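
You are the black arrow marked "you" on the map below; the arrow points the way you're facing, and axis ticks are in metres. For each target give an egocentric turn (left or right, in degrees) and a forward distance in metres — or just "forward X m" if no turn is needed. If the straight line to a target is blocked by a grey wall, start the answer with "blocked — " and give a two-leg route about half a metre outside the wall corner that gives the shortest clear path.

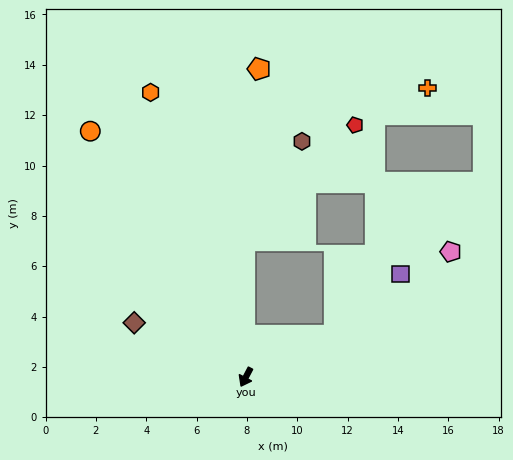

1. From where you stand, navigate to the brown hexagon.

blocked — turn right 152°, forward 5.4 m, then turn right 30°, forward 4.5 m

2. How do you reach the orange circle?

turn right 120°, forward 11.6 m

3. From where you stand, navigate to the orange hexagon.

turn right 134°, forward 11.9 m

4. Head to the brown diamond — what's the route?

turn right 88°, forward 4.9 m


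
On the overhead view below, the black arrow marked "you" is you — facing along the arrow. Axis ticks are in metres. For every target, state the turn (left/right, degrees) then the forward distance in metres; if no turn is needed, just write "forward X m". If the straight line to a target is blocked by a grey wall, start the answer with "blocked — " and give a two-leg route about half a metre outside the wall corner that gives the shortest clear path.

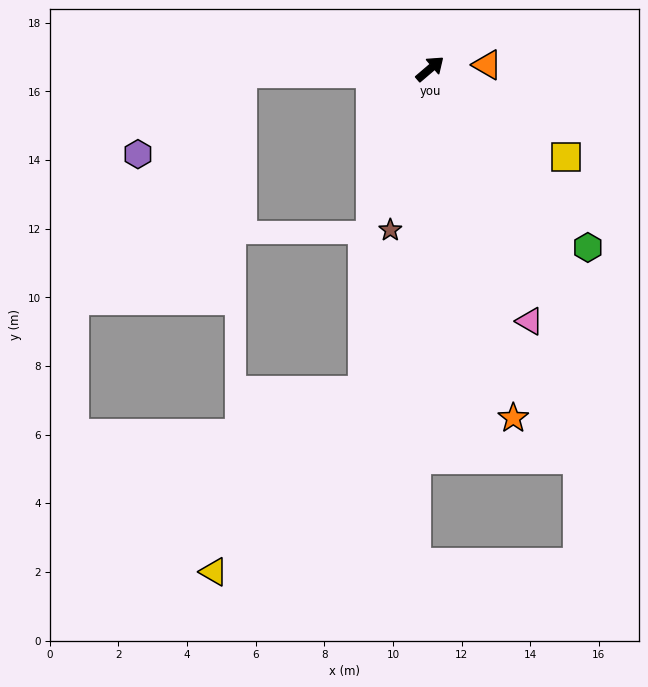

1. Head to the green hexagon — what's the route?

turn right 89°, forward 6.9 m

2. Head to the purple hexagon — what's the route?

blocked — turn left 141°, forward 5.5 m, then turn left 36°, forward 3.9 m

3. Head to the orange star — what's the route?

turn right 117°, forward 10.5 m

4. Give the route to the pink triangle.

turn right 109°, forward 7.9 m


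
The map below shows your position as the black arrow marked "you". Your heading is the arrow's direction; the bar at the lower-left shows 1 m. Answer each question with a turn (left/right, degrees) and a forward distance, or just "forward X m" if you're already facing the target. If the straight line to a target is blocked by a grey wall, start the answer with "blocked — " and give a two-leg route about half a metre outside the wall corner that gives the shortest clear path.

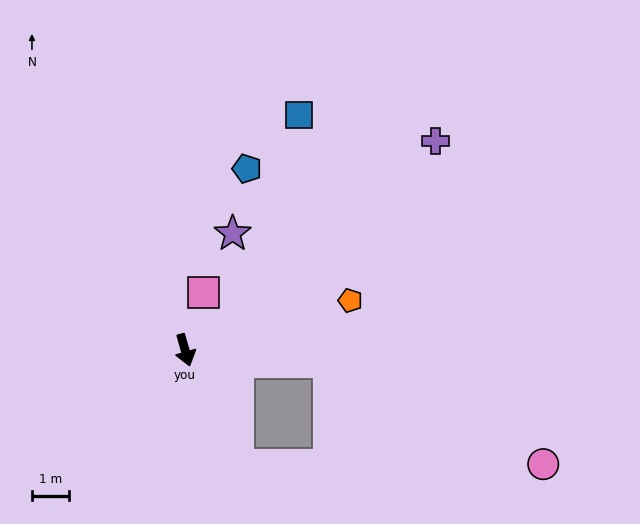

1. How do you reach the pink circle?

blocked — turn left 69°, forward 3.9 m, then turn right 20°, forward 6.4 m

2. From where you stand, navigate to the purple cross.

turn left 114°, forward 8.7 m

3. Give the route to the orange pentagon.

turn left 91°, forward 4.6 m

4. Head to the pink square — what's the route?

turn left 146°, forward 1.6 m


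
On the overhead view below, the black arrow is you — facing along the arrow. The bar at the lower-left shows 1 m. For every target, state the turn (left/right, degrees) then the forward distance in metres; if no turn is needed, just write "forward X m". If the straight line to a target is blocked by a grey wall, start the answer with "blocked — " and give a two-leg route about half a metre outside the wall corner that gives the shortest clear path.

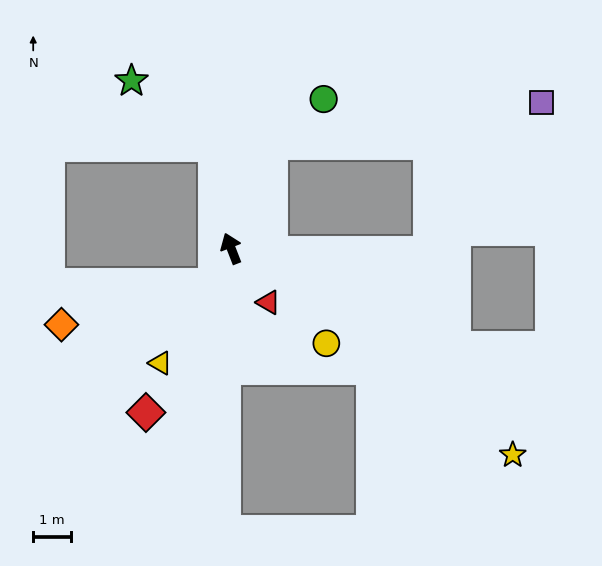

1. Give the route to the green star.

blocked — turn right 11°, forward 2.8 m, then turn left 41°, forward 2.8 m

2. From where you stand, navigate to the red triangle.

turn right 167°, forward 1.7 m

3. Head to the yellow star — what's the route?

turn right 147°, forward 9.3 m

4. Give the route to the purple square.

blocked — turn right 42°, forward 3.0 m, then turn right 60°, forward 7.3 m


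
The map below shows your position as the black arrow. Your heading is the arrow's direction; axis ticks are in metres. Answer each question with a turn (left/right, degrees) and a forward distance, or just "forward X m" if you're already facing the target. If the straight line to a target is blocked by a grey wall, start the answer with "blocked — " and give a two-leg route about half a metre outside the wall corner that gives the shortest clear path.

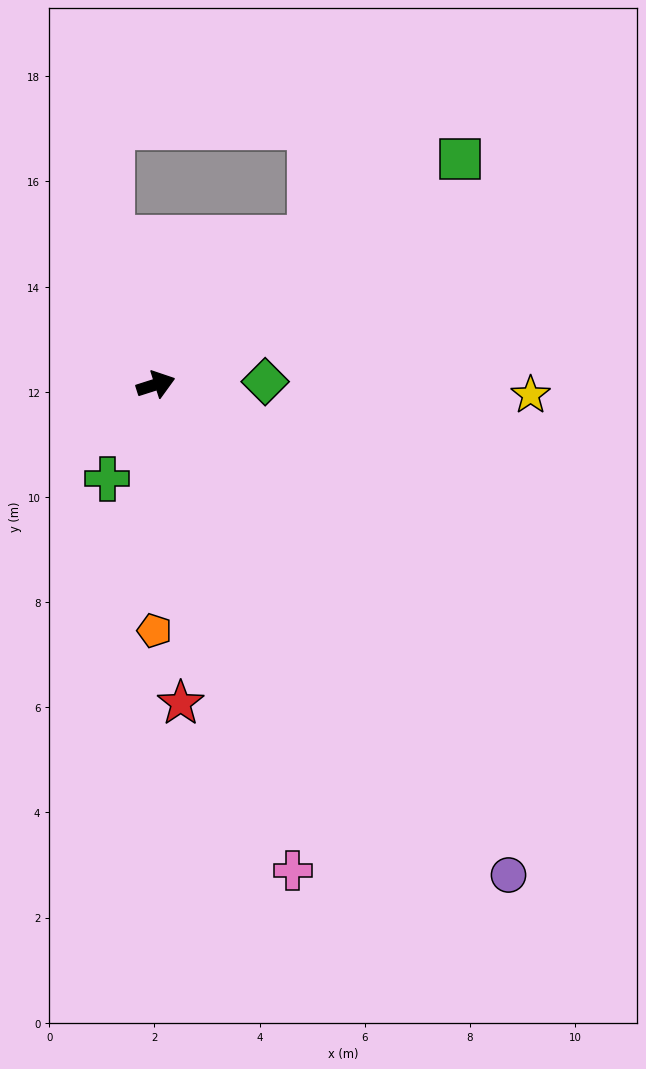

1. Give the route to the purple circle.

turn right 72°, forward 11.5 m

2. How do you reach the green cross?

turn right 135°, forward 2.0 m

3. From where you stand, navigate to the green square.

turn left 19°, forward 7.2 m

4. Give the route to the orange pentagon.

turn right 108°, forward 4.7 m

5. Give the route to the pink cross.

turn right 92°, forward 9.6 m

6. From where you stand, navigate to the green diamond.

turn right 16°, forward 2.1 m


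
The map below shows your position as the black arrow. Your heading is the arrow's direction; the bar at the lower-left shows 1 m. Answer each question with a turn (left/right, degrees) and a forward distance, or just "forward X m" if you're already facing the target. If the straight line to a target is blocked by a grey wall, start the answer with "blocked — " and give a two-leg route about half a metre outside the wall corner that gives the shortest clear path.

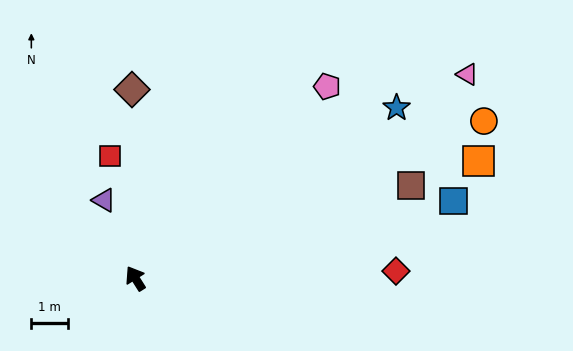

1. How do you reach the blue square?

turn right 109°, forward 9.0 m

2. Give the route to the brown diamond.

turn right 31°, forward 5.2 m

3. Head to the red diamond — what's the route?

turn right 121°, forward 7.2 m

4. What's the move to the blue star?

turn right 89°, forward 8.6 m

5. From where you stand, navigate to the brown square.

turn right 104°, forward 8.0 m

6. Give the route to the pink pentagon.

turn right 77°, forward 7.5 m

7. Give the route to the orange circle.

turn right 98°, forward 10.5 m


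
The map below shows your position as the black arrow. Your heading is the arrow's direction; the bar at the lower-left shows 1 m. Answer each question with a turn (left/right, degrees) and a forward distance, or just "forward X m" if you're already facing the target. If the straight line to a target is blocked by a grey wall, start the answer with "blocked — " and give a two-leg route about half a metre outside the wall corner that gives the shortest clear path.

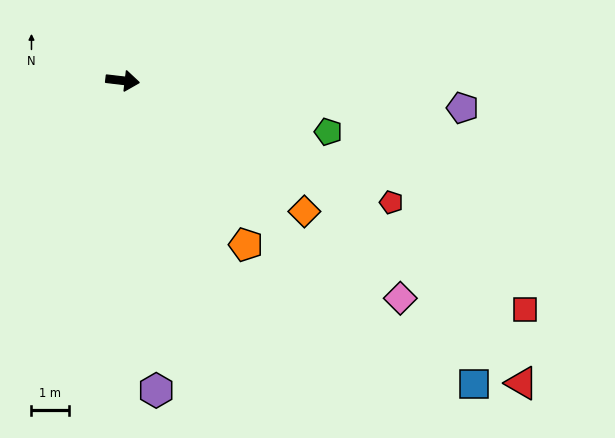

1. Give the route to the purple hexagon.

turn right 77°, forward 8.4 m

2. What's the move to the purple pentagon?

turn left 2°, forward 9.2 m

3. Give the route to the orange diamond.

turn right 29°, forward 6.0 m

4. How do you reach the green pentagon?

turn right 7°, forward 5.7 m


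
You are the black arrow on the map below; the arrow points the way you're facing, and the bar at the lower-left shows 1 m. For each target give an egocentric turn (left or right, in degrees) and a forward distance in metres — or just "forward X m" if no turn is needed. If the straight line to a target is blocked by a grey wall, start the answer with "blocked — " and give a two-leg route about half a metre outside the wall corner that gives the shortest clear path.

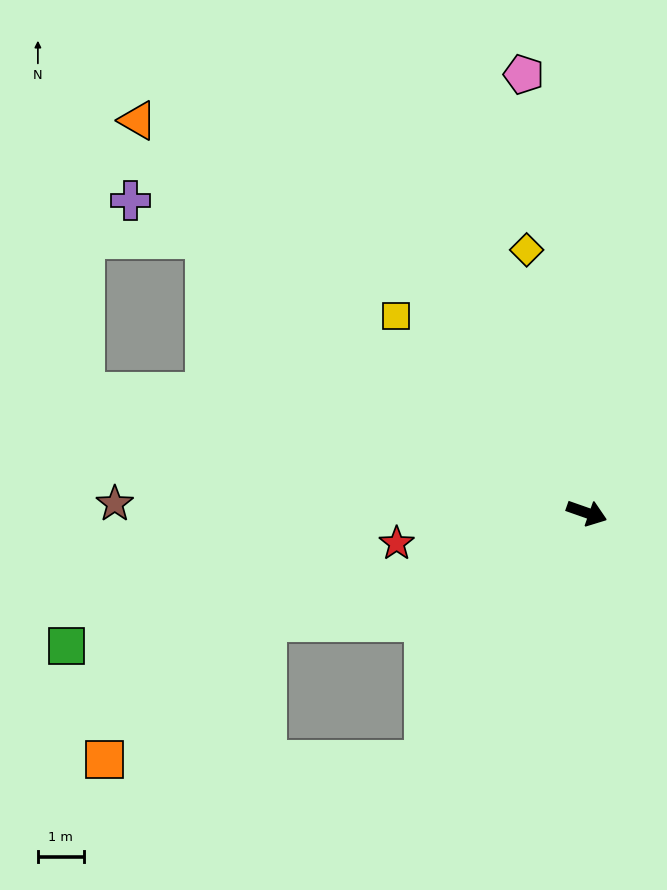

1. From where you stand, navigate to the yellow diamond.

turn left 122°, forward 5.9 m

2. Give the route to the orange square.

blocked — turn right 142°, forward 7.3 m, then turn left 21°, forward 4.6 m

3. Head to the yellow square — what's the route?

turn left 153°, forward 6.0 m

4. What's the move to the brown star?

turn right 162°, forward 10.3 m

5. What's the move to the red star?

turn right 152°, forward 4.2 m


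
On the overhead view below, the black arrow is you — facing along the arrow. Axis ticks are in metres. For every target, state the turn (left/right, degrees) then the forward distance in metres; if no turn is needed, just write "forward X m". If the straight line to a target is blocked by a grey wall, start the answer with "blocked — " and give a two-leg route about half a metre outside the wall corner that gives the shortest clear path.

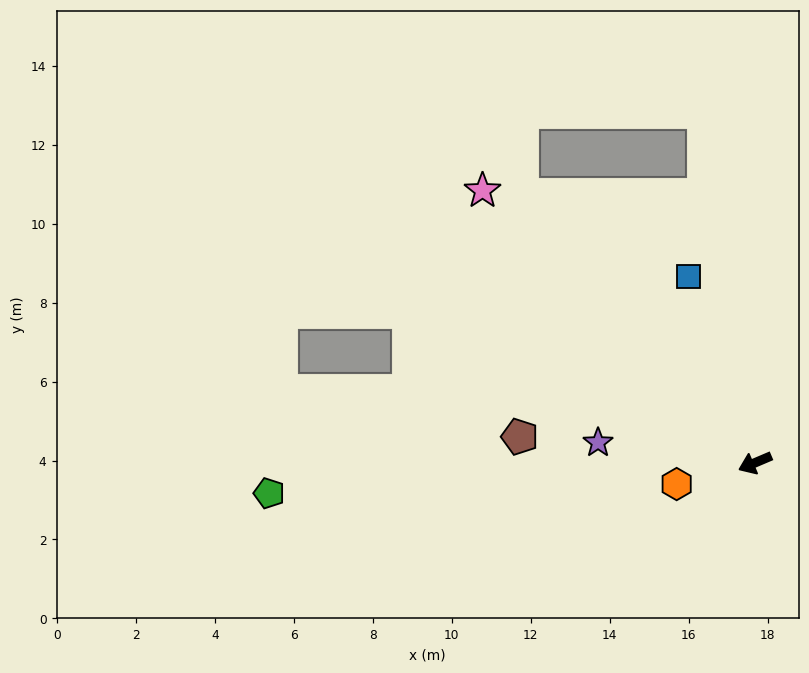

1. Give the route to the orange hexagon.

turn right 8°, forward 2.1 m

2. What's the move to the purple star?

turn right 30°, forward 4.0 m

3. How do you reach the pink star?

turn right 68°, forward 9.8 m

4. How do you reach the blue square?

turn right 93°, forward 5.0 m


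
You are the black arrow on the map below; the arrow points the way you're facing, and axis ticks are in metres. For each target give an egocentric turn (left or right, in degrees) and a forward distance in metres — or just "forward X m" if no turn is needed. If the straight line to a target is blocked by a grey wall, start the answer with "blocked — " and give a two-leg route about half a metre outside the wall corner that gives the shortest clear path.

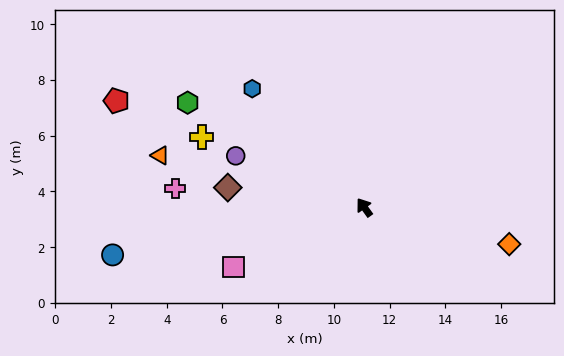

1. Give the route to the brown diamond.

turn left 46°, forward 4.9 m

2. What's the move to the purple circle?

turn left 32°, forward 5.0 m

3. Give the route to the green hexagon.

turn left 24°, forward 7.4 m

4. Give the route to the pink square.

turn left 79°, forward 5.2 m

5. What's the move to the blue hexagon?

turn left 8°, forward 5.9 m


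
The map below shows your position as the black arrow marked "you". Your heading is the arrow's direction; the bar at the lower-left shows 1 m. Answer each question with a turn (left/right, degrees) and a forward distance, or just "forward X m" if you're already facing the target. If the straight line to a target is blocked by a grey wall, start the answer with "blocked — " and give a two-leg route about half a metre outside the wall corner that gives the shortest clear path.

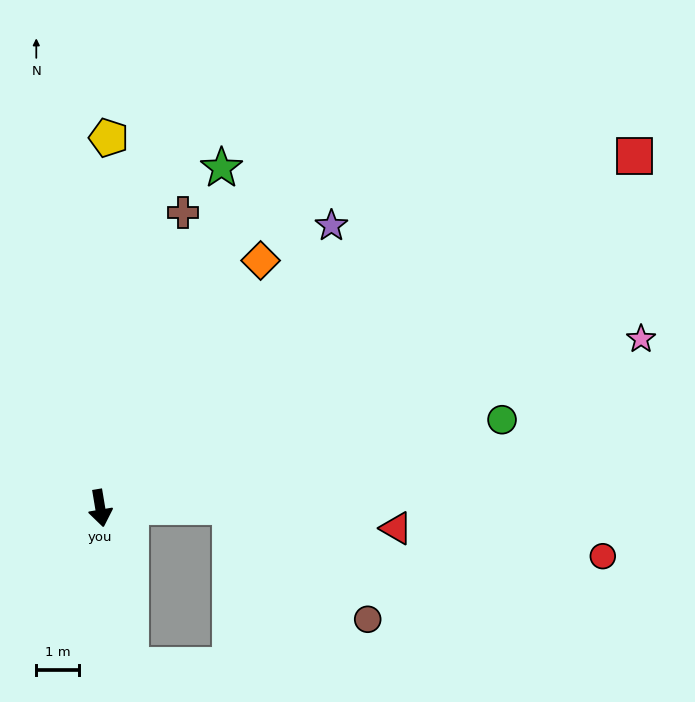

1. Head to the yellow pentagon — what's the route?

turn left 169°, forward 8.7 m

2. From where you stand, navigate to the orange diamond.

turn left 138°, forward 6.9 m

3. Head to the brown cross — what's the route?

turn left 155°, forward 7.2 m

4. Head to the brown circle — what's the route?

blocked — turn left 81°, forward 3.0 m, then turn right 40°, forward 4.2 m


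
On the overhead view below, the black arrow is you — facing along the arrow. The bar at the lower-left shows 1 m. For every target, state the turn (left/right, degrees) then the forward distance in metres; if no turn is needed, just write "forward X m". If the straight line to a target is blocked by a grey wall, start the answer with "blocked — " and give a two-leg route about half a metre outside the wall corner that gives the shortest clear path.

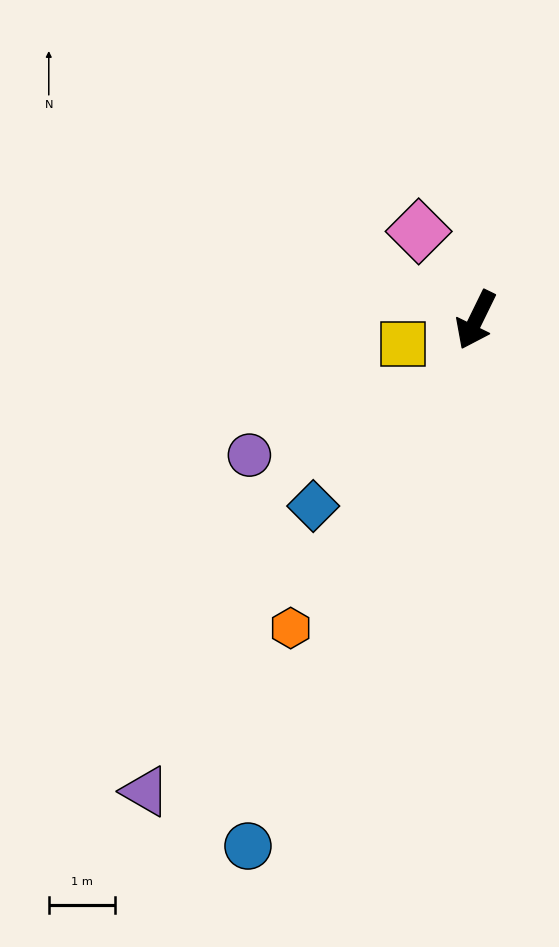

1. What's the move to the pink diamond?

turn right 121°, forward 1.6 m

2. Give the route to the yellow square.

turn right 45°, forward 1.2 m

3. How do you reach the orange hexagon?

turn right 5°, forward 5.4 m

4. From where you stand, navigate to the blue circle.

turn left 3°, forward 8.7 m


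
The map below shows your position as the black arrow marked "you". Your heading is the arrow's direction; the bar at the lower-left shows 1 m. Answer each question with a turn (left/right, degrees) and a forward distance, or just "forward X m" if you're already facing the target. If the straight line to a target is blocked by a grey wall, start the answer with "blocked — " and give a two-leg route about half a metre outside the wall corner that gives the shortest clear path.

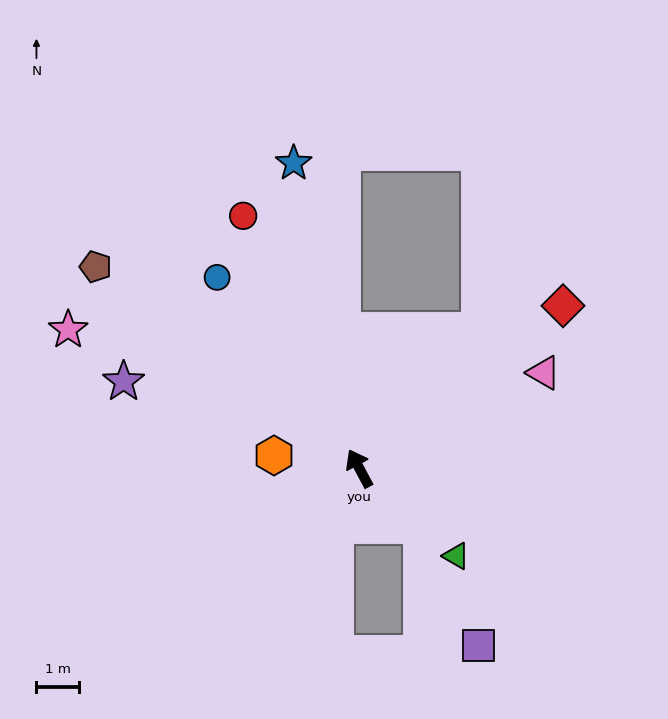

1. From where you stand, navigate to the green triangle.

turn right 160°, forward 3.0 m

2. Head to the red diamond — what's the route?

turn right 79°, forward 6.1 m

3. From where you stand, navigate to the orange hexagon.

turn left 53°, forward 2.0 m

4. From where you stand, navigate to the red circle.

turn right 3°, forward 6.5 m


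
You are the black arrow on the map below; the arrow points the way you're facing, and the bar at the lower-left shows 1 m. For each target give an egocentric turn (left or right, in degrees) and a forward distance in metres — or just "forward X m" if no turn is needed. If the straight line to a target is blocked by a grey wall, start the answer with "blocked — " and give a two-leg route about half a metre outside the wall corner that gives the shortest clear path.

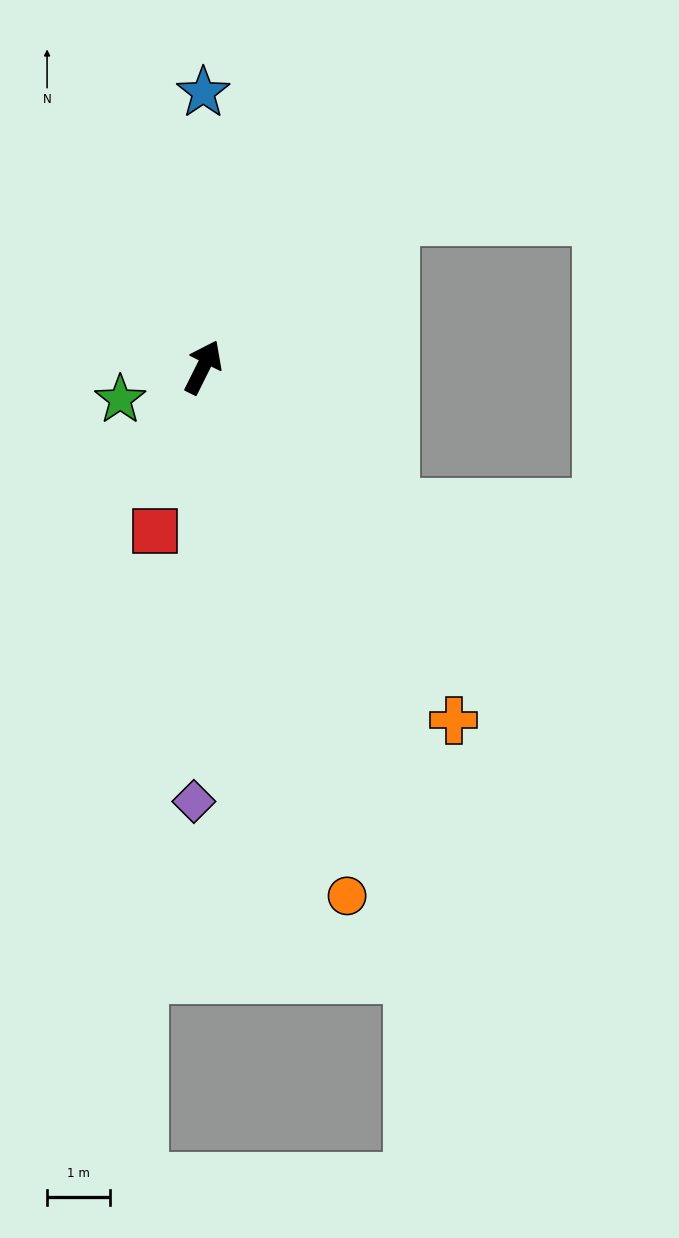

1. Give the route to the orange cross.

turn right 118°, forward 6.9 m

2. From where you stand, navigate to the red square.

turn right 170°, forward 2.7 m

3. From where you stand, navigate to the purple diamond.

turn right 155°, forward 6.9 m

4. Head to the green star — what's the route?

turn left 138°, forward 1.4 m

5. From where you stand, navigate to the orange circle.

turn right 138°, forward 8.7 m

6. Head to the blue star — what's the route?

turn left 27°, forward 4.4 m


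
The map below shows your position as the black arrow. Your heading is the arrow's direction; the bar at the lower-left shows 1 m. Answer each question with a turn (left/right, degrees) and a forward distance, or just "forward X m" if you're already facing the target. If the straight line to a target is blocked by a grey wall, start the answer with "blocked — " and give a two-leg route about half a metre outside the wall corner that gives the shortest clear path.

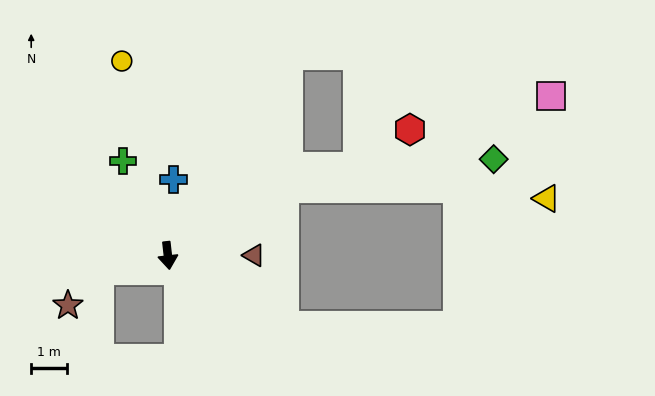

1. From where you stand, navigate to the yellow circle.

turn right 173°, forward 5.6 m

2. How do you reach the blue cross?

turn left 169°, forward 2.1 m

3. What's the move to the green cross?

turn right 161°, forward 2.9 m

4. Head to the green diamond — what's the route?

blocked — turn left 114°, forward 3.8 m, then turn right 23°, forward 5.9 m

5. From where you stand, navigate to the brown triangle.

turn left 84°, forward 2.4 m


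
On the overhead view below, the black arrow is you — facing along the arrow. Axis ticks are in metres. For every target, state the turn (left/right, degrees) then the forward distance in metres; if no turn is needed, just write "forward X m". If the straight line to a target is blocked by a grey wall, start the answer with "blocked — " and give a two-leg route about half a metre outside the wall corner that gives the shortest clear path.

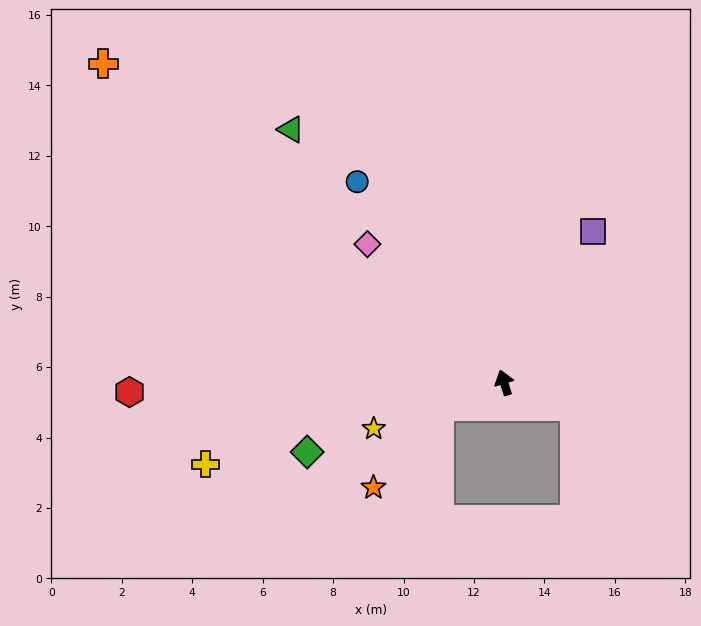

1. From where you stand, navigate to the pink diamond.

turn left 28°, forward 5.5 m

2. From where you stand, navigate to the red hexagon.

turn left 74°, forward 10.6 m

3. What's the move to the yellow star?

turn left 92°, forward 3.9 m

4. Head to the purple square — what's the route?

turn right 48°, forward 5.0 m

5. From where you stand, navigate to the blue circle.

turn left 19°, forward 7.1 m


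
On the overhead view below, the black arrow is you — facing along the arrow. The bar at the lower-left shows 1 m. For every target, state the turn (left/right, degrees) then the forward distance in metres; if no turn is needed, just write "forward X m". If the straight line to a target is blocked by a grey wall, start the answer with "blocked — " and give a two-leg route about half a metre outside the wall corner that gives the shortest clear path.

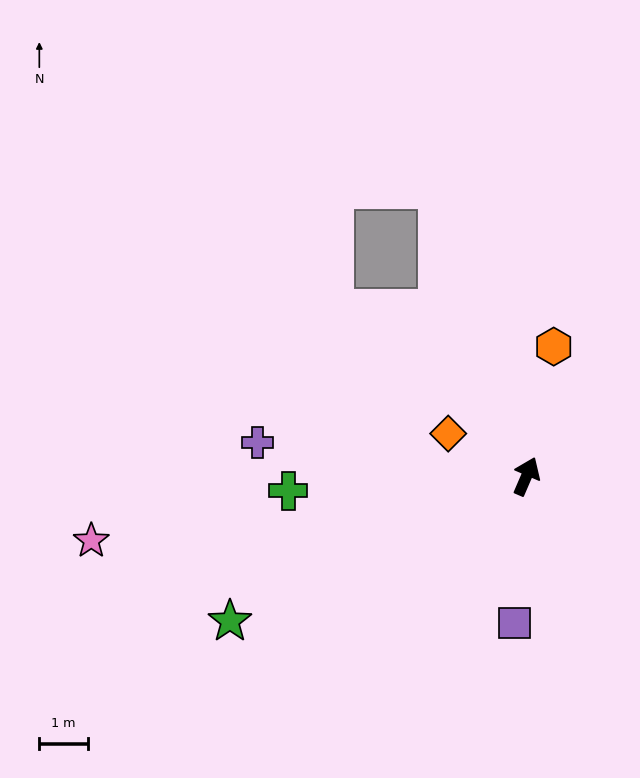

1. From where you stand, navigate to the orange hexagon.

turn left 11°, forward 2.7 m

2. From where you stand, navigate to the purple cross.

turn left 106°, forward 5.6 m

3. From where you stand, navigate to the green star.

turn left 139°, forward 6.8 m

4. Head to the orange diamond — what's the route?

turn left 85°, forward 1.8 m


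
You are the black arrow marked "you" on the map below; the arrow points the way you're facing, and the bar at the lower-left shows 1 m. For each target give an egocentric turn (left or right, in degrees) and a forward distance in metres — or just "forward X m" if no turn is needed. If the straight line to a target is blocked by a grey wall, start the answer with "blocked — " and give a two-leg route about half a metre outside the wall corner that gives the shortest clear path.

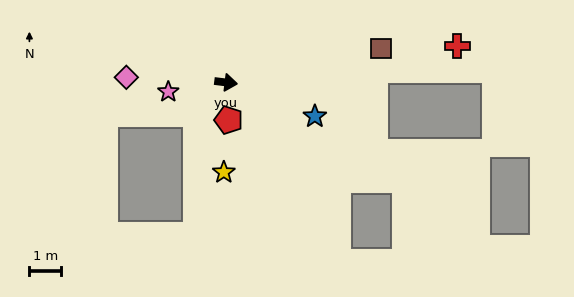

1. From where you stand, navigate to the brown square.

turn left 19°, forward 5.0 m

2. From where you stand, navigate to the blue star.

turn right 14°, forward 3.0 m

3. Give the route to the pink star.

turn right 164°, forward 1.8 m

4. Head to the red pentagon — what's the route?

turn right 79°, forward 1.2 m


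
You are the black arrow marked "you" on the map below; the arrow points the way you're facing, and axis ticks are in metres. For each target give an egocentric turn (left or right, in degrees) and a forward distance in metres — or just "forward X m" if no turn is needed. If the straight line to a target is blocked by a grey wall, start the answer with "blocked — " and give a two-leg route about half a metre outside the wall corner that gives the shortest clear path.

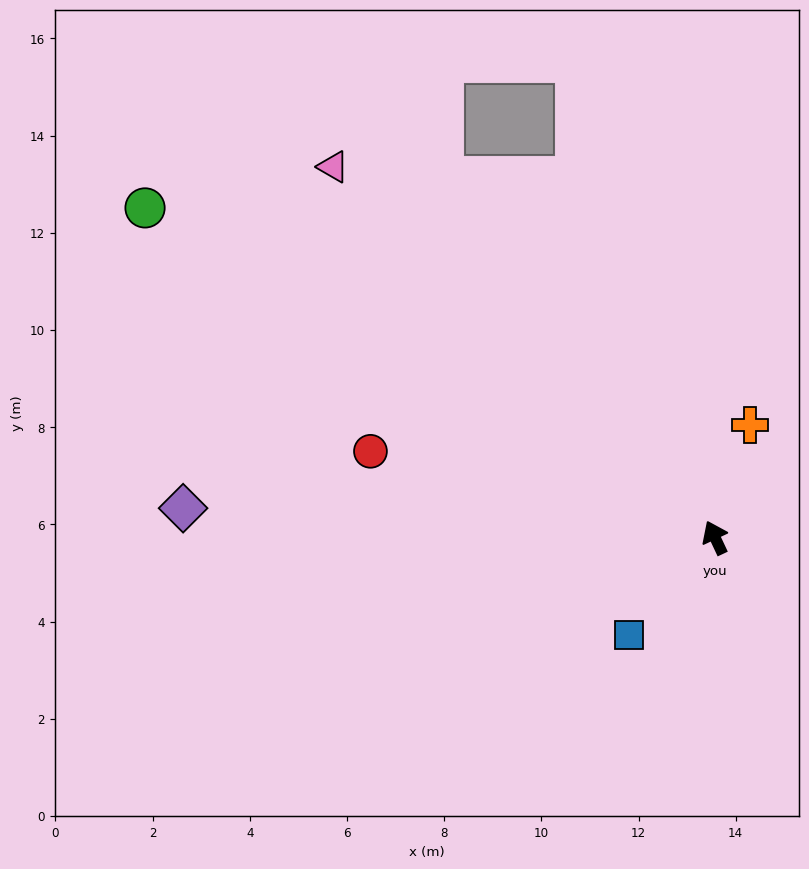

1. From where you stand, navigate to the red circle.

turn left 51°, forward 7.3 m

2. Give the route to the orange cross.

turn right 42°, forward 2.4 m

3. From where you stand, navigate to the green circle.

turn left 35°, forward 13.5 m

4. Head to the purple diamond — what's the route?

turn left 62°, forward 11.0 m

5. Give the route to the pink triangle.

turn left 21°, forward 11.0 m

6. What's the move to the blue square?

turn left 113°, forward 2.7 m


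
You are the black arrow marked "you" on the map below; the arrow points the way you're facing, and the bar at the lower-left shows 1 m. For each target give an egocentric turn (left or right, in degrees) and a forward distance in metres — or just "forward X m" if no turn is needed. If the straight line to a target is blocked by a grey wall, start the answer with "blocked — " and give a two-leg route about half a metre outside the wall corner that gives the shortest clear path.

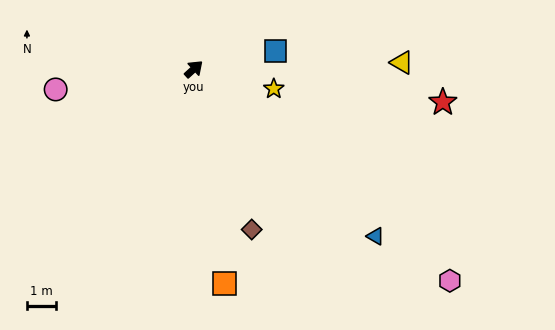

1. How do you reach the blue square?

turn right 30°, forward 2.9 m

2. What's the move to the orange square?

turn right 124°, forward 7.4 m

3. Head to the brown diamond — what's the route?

turn right 112°, forward 5.8 m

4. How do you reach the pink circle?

turn left 146°, forward 4.8 m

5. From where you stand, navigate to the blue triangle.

turn right 85°, forward 8.5 m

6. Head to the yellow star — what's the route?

turn right 56°, forward 2.8 m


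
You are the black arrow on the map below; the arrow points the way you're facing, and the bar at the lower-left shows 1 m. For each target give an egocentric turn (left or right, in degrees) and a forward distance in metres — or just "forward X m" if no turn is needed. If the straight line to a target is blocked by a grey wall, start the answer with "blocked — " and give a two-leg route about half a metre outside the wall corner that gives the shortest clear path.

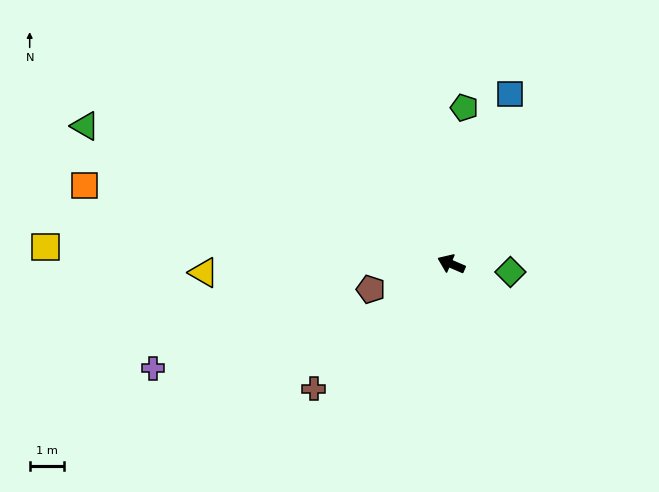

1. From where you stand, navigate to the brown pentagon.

turn left 41°, forward 2.5 m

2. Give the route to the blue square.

turn right 86°, forward 5.2 m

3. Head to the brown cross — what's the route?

turn left 66°, forward 5.4 m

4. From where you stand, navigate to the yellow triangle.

turn left 25°, forward 7.2 m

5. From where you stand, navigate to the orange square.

turn left 11°, forward 10.9 m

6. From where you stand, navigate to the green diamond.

turn right 164°, forward 1.7 m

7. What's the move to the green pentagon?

turn right 71°, forward 4.6 m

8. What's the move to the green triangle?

turn left 3°, forward 11.4 m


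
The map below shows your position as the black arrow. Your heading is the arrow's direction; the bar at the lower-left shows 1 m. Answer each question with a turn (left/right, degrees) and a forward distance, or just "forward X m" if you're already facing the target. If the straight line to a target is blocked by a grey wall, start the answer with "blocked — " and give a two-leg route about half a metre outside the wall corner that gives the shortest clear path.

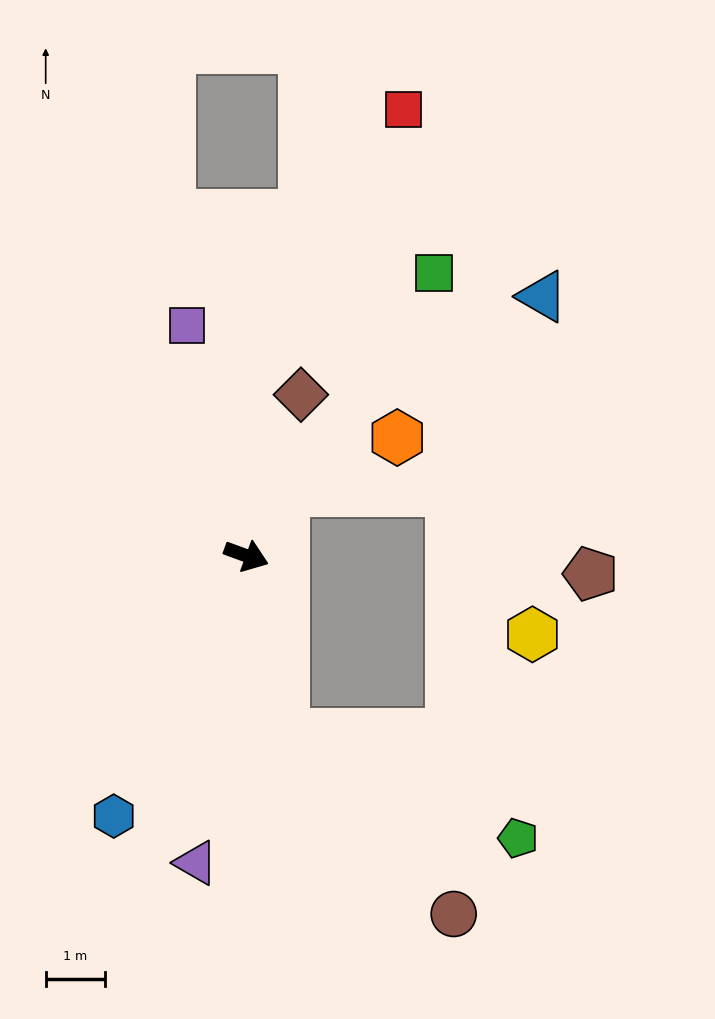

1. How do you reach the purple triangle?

turn right 79°, forward 5.2 m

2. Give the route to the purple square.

turn left 125°, forward 4.0 m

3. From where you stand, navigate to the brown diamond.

turn left 91°, forward 2.9 m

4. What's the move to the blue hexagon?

turn right 97°, forward 4.9 m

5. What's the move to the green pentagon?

blocked — turn right 58°, forward 3.1 m, then turn left 54°, forward 4.3 m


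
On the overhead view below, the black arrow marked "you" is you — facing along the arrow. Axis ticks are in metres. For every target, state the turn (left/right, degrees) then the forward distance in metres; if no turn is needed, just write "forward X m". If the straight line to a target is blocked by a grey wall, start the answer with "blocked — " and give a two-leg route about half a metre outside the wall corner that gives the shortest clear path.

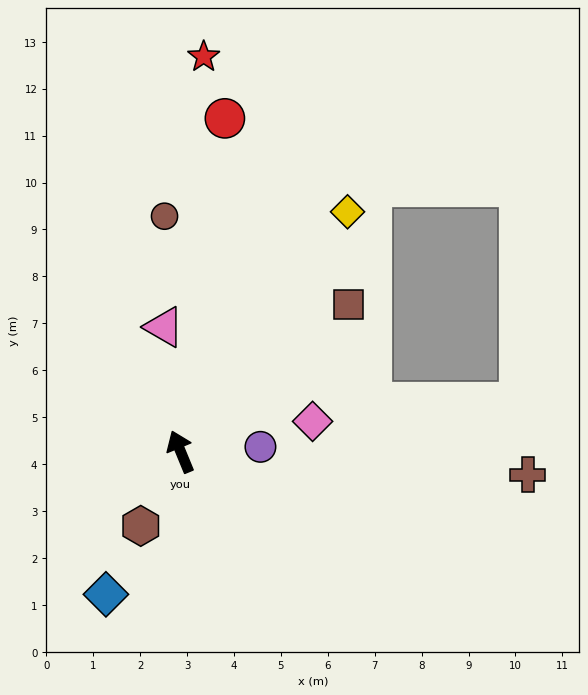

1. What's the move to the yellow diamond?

turn right 57°, forward 6.2 m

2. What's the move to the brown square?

turn right 71°, forward 4.8 m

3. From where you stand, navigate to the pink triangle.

turn right 15°, forward 2.7 m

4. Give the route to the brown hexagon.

turn left 129°, forward 1.8 m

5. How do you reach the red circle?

turn right 30°, forward 7.2 m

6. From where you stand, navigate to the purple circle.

turn right 109°, forward 1.7 m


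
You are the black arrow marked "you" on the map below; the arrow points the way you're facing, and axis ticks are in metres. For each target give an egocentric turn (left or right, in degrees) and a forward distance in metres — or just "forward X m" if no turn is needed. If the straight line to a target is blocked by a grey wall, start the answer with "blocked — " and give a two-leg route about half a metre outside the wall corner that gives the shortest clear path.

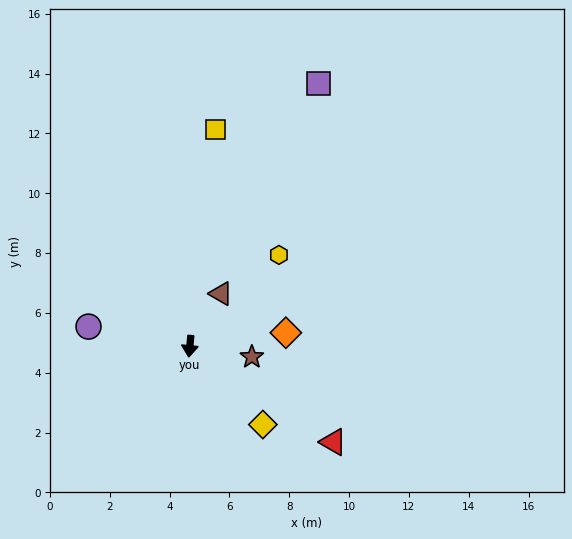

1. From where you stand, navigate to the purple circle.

turn right 95°, forward 3.4 m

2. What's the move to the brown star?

turn left 86°, forward 2.1 m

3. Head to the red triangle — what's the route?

turn left 62°, forward 5.8 m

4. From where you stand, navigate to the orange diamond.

turn left 104°, forward 3.2 m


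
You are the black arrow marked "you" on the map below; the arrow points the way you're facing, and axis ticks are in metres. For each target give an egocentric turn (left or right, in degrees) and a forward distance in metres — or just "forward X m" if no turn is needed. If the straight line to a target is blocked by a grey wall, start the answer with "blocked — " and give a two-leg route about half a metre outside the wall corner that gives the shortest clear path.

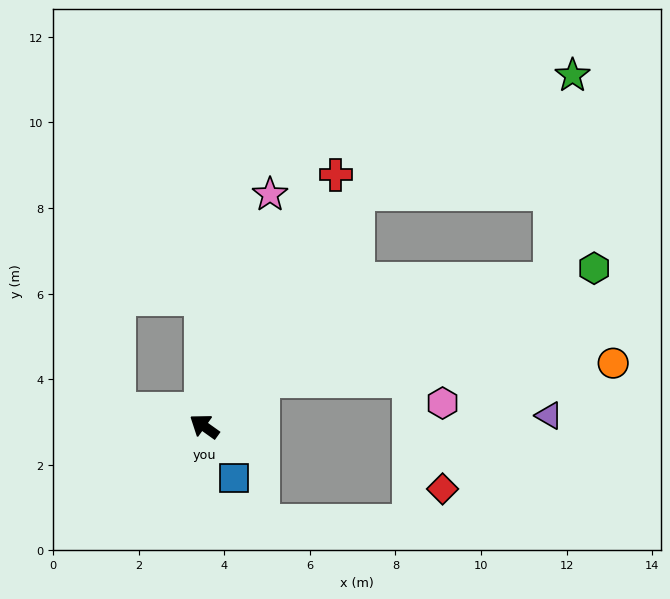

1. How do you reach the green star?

blocked — turn right 88°, forward 6.5 m, then turn right 28°, forward 5.7 m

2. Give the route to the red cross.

turn right 82°, forward 6.6 m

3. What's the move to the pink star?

turn right 70°, forward 5.6 m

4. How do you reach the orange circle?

blocked — turn right 106°, forward 1.7 m, then turn right 36°, forward 8.2 m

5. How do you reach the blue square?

turn left 155°, forward 1.4 m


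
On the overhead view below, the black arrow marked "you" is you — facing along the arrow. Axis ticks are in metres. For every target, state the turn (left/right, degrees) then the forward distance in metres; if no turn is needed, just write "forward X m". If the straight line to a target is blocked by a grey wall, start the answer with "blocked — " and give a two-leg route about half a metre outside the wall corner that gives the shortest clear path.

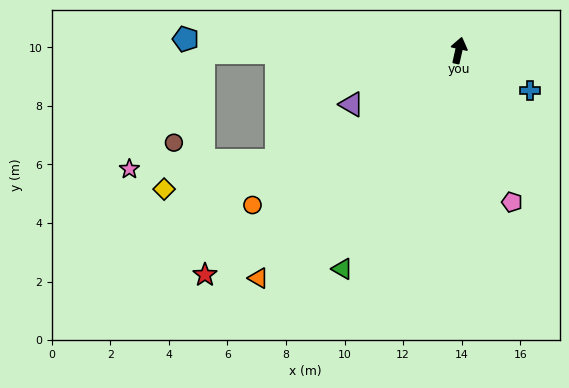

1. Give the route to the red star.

turn left 144°, forward 11.6 m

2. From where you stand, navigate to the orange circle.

turn left 140°, forward 8.8 m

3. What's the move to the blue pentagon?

turn left 100°, forward 9.3 m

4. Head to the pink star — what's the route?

blocked — turn left 103°, forward 8.8 m, then turn left 58°, forward 4.7 m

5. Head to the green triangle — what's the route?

turn left 165°, forward 8.5 m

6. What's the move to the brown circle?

blocked — turn left 103°, forward 8.8 m, then turn left 72°, forward 3.2 m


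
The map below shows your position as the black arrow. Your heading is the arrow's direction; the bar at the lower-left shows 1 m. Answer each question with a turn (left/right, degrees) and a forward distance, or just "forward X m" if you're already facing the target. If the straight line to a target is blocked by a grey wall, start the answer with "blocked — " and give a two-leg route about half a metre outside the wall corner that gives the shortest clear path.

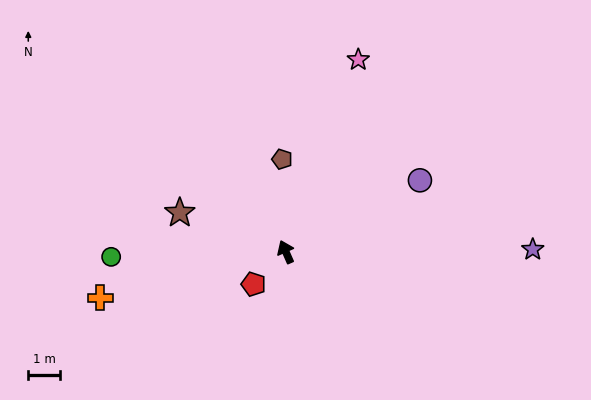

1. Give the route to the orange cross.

turn left 80°, forward 6.1 m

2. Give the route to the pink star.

turn right 44°, forward 6.5 m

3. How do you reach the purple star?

turn right 113°, forward 7.9 m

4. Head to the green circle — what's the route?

turn left 68°, forward 5.6 m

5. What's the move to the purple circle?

turn right 86°, forward 4.8 m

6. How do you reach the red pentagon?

turn left 111°, forward 1.5 m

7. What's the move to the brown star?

turn left 46°, forward 3.6 m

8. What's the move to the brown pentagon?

turn right 21°, forward 3.0 m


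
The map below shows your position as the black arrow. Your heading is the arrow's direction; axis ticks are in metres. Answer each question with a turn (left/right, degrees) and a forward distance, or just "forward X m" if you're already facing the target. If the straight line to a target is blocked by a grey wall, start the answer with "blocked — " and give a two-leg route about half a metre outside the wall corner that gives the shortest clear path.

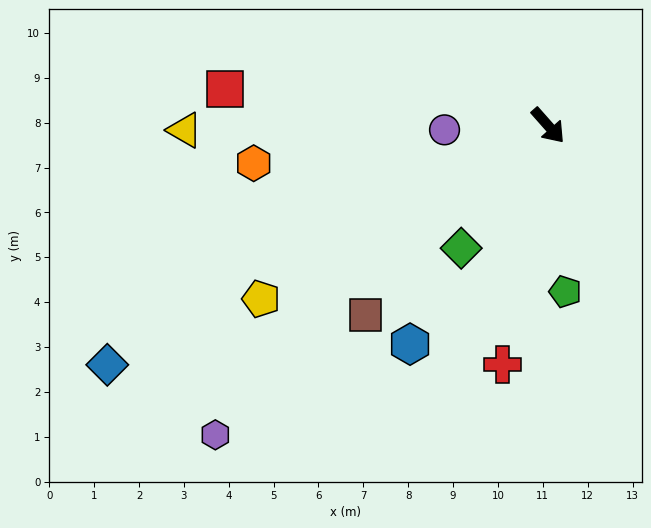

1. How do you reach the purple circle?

turn right 129°, forward 2.3 m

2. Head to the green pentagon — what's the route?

turn right 36°, forward 3.7 m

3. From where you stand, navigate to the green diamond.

turn right 77°, forward 3.3 m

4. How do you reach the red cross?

turn right 52°, forward 5.4 m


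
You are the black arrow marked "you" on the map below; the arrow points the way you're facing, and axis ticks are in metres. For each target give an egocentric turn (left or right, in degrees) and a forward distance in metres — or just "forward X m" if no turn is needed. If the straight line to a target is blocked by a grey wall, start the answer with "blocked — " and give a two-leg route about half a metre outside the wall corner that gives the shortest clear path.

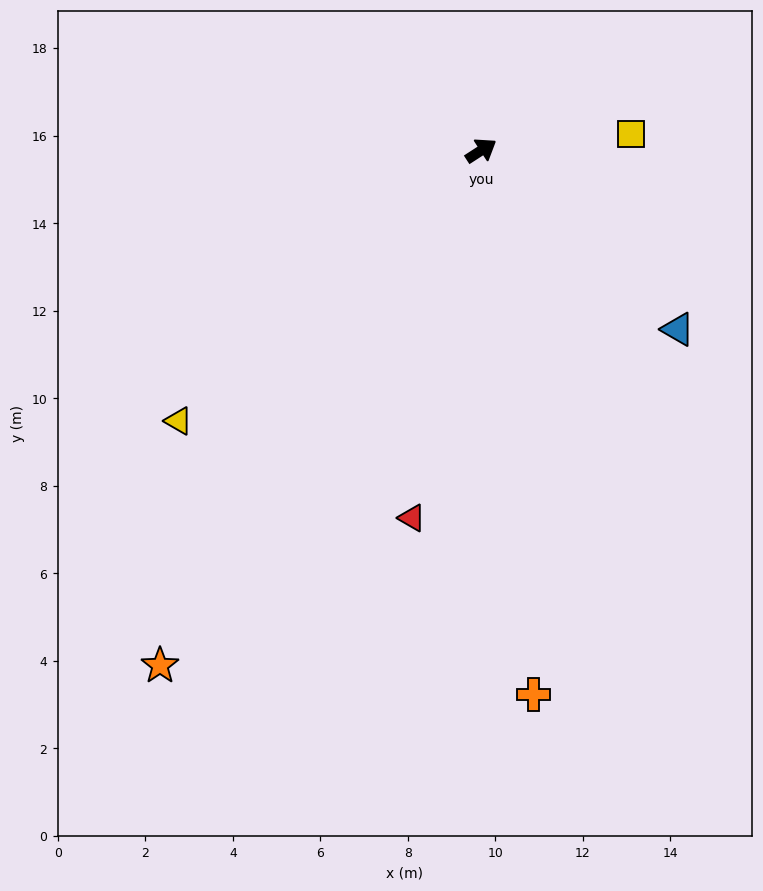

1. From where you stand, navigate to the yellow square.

turn right 26°, forward 3.4 m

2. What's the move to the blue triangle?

turn right 75°, forward 6.1 m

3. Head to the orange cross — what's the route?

turn right 117°, forward 12.5 m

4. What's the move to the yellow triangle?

turn right 171°, forward 9.3 m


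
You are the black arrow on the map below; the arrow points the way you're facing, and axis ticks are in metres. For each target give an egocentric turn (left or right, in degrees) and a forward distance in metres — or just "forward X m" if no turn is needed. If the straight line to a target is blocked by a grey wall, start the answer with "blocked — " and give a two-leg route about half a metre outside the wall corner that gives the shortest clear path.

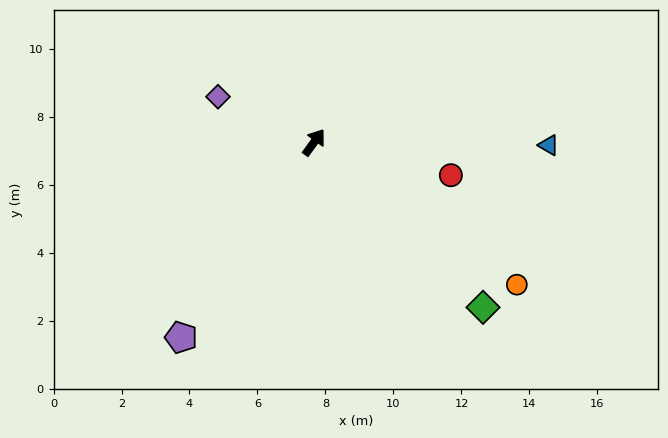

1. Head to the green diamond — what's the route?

turn right 98°, forward 6.9 m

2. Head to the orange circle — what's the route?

turn right 89°, forward 7.3 m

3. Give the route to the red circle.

turn right 68°, forward 4.1 m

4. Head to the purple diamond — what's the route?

turn left 101°, forward 3.1 m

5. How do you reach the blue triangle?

turn right 55°, forward 6.9 m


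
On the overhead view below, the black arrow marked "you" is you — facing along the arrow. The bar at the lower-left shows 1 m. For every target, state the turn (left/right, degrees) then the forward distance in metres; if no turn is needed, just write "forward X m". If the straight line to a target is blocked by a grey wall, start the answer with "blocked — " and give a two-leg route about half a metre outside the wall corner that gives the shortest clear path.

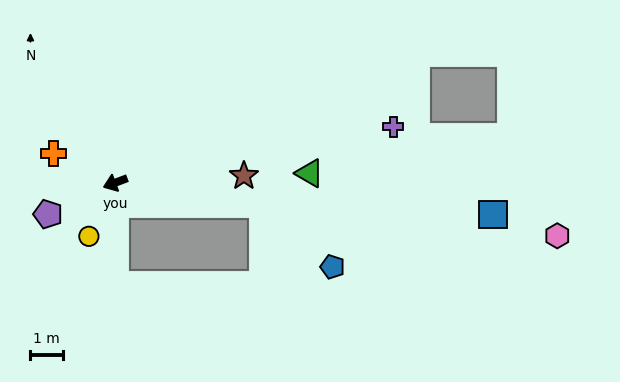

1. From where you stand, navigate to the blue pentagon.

blocked — turn left 151°, forward 4.6 m, then turn right 33°, forward 2.9 m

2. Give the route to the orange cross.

turn right 46°, forward 2.1 m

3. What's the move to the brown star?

turn left 162°, forward 4.0 m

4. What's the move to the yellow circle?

turn left 43°, forward 1.9 m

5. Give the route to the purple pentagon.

turn left 4°, forward 2.3 m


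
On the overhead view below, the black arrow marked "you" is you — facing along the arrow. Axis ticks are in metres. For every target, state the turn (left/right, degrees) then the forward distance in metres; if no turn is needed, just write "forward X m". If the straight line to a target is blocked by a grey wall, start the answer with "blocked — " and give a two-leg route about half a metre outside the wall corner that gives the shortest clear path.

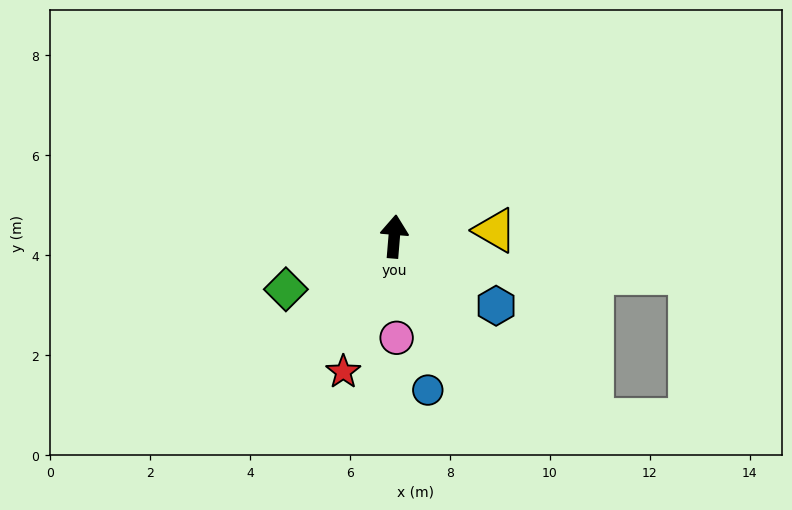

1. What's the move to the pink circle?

turn right 174°, forward 2.0 m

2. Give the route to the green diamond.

turn left 121°, forward 2.4 m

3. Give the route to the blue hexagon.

turn right 119°, forward 2.5 m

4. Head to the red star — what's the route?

turn left 164°, forward 2.9 m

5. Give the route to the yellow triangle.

turn right 82°, forward 2.0 m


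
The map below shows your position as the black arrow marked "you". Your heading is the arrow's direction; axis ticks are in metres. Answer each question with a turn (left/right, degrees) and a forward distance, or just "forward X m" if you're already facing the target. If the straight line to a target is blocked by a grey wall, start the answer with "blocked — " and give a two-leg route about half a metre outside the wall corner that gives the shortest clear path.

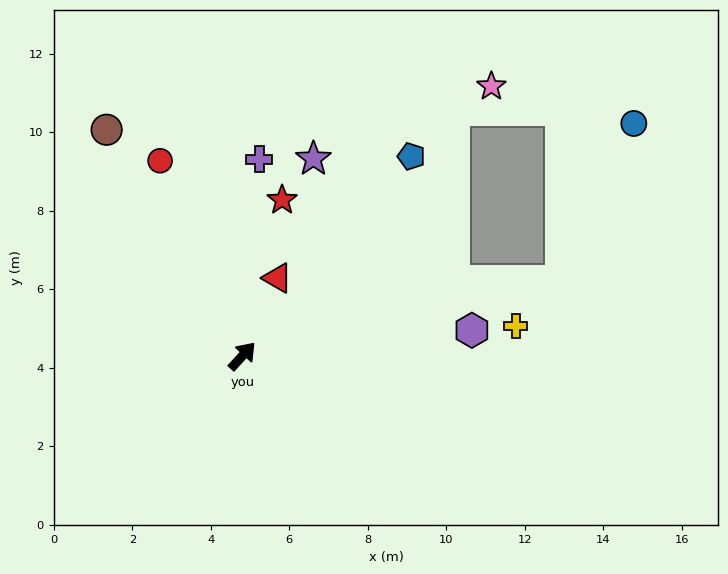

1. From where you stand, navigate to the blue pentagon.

turn left 2°, forward 6.7 m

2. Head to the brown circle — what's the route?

turn left 73°, forward 6.7 m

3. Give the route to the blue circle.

blocked — turn right 35°, forward 8.3 m, then turn left 53°, forward 4.4 m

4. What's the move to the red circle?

turn left 65°, forward 5.4 m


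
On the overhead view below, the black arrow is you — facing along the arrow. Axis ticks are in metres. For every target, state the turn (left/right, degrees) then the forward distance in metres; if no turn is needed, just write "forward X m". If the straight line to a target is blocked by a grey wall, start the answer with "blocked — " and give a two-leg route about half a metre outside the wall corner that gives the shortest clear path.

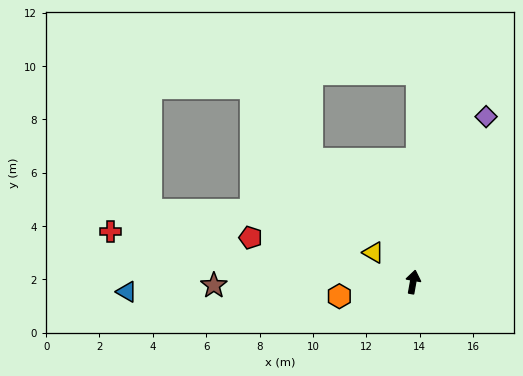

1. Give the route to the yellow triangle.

turn left 64°, forward 1.9 m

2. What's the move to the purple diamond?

turn right 14°, forward 6.8 m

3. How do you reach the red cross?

turn left 91°, forward 11.5 m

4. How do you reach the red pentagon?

turn left 85°, forward 6.3 m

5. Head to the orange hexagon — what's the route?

turn left 111°, forward 2.8 m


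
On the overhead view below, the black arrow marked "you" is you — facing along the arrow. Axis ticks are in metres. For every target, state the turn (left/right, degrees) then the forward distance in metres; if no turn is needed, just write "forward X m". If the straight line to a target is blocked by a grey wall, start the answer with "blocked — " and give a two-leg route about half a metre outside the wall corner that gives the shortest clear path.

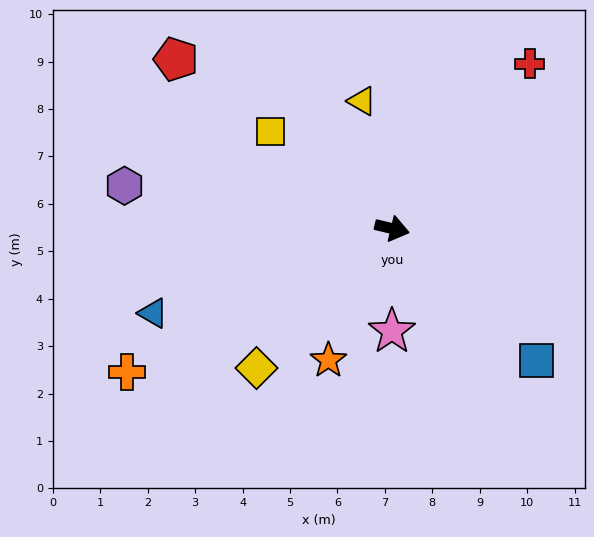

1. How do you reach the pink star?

turn right 77°, forward 2.2 m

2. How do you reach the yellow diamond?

turn right 121°, forward 4.1 m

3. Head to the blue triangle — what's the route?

turn right 147°, forward 5.3 m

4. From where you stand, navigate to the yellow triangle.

turn left 117°, forward 2.8 m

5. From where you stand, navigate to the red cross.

turn left 64°, forward 4.5 m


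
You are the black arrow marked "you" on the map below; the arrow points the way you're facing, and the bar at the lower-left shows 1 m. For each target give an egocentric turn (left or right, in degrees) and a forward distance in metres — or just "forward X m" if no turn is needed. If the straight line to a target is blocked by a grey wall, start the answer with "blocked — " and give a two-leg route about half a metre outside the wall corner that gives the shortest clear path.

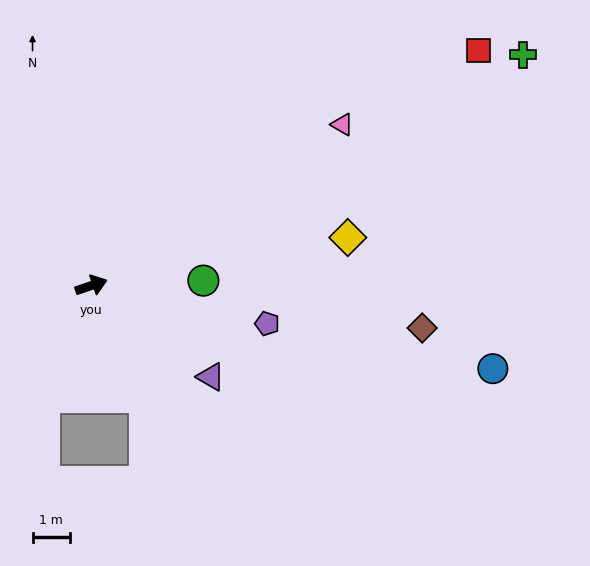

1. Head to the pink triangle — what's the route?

turn left 14°, forward 7.9 m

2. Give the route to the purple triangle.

turn right 56°, forward 4.0 m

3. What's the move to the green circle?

turn right 16°, forward 3.0 m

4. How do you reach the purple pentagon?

turn right 31°, forward 4.8 m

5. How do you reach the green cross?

turn left 9°, forward 13.0 m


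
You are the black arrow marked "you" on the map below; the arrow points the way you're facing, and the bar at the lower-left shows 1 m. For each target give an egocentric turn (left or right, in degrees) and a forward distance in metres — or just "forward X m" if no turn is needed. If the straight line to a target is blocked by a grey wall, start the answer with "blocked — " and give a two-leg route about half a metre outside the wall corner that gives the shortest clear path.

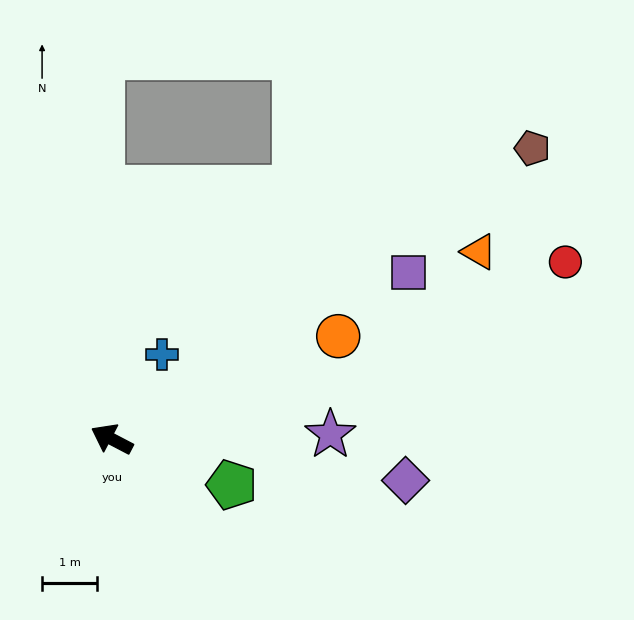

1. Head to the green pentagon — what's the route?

turn right 173°, forward 2.3 m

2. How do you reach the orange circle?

turn right 128°, forward 4.5 m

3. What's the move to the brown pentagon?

turn right 118°, forward 9.3 m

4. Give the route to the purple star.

turn right 151°, forward 4.0 m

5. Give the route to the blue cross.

turn right 93°, forward 1.8 m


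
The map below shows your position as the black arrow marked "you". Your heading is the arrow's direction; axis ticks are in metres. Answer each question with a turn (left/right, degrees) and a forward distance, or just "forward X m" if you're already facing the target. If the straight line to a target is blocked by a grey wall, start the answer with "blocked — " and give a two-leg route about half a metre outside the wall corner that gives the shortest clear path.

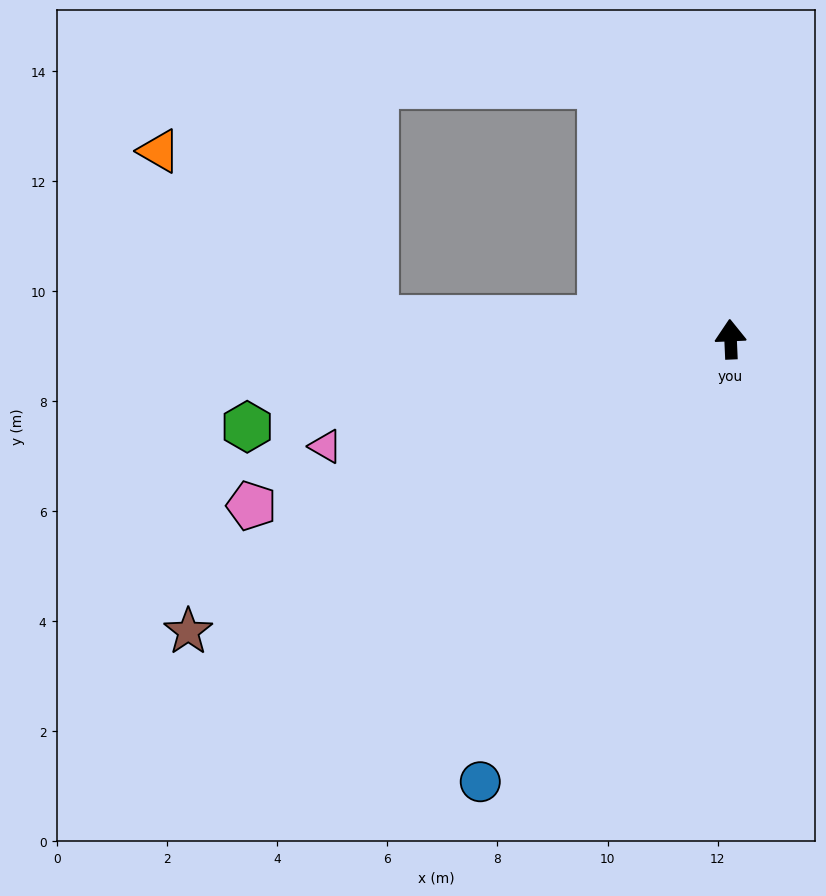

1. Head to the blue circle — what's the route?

turn left 148°, forward 9.2 m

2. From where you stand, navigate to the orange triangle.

blocked — turn left 84°, forward 6.5 m, then turn right 34°, forward 5.0 m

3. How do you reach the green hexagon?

turn left 98°, forward 8.9 m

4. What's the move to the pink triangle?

turn left 102°, forward 7.6 m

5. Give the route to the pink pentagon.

turn left 107°, forward 9.2 m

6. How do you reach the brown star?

turn left 116°, forward 11.2 m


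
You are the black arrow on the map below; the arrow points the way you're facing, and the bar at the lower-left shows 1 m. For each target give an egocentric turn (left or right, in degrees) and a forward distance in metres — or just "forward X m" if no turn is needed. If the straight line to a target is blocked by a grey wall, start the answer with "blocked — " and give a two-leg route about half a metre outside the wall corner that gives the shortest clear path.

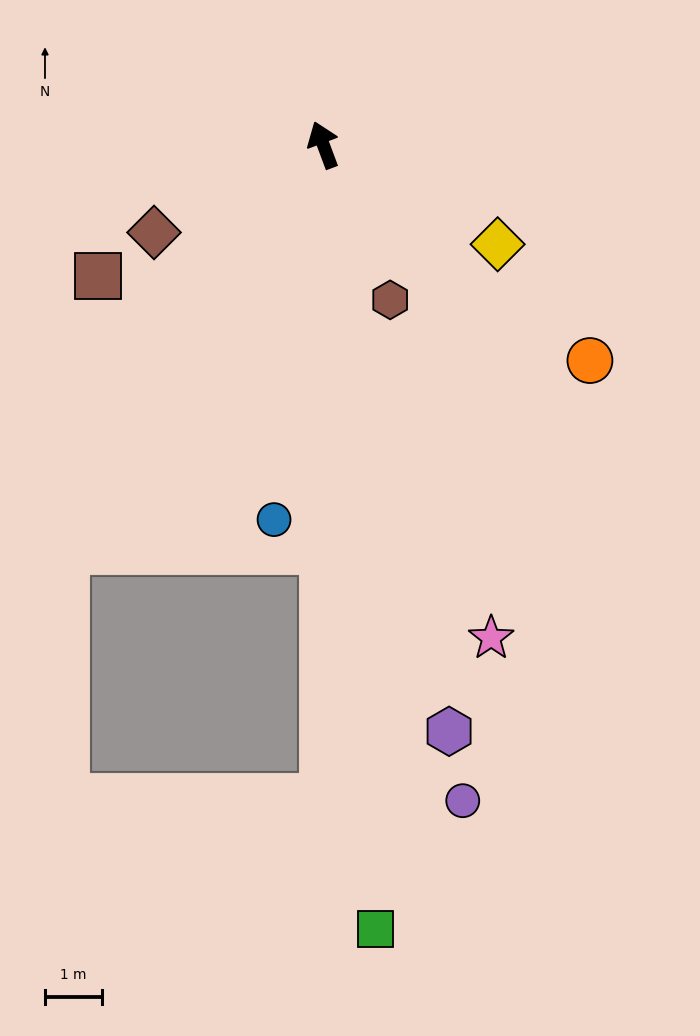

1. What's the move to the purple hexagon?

turn left 172°, forward 10.6 m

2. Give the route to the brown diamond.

turn left 97°, forward 3.4 m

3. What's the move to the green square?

turn left 163°, forward 13.8 m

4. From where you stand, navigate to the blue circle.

turn left 152°, forward 6.7 m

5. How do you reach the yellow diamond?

turn right 140°, forward 3.5 m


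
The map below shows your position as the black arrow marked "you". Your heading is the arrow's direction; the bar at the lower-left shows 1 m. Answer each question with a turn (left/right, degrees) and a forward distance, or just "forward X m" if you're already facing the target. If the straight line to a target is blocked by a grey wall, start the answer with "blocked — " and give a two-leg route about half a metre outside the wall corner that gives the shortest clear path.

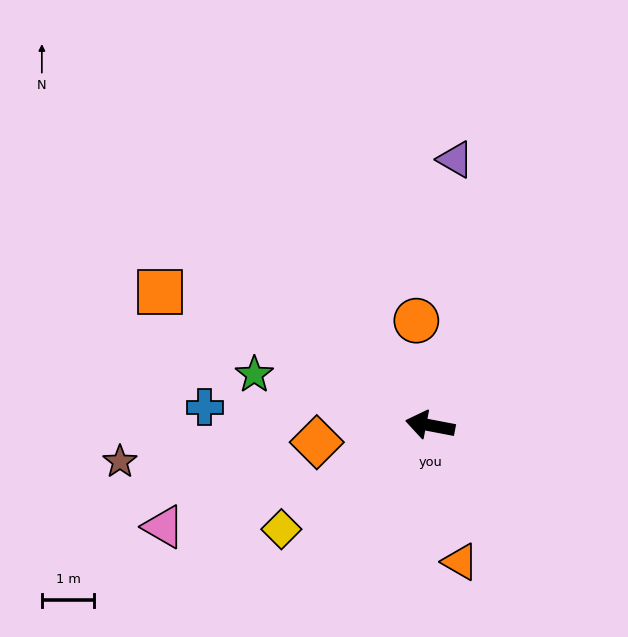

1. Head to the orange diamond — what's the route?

turn left 19°, forward 2.2 m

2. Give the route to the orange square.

turn right 15°, forward 5.7 m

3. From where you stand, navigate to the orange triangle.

turn left 113°, forward 2.7 m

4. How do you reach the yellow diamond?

turn left 46°, forward 3.5 m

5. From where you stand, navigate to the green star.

turn right 5°, forward 3.5 m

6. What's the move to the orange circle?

turn right 72°, forward 2.0 m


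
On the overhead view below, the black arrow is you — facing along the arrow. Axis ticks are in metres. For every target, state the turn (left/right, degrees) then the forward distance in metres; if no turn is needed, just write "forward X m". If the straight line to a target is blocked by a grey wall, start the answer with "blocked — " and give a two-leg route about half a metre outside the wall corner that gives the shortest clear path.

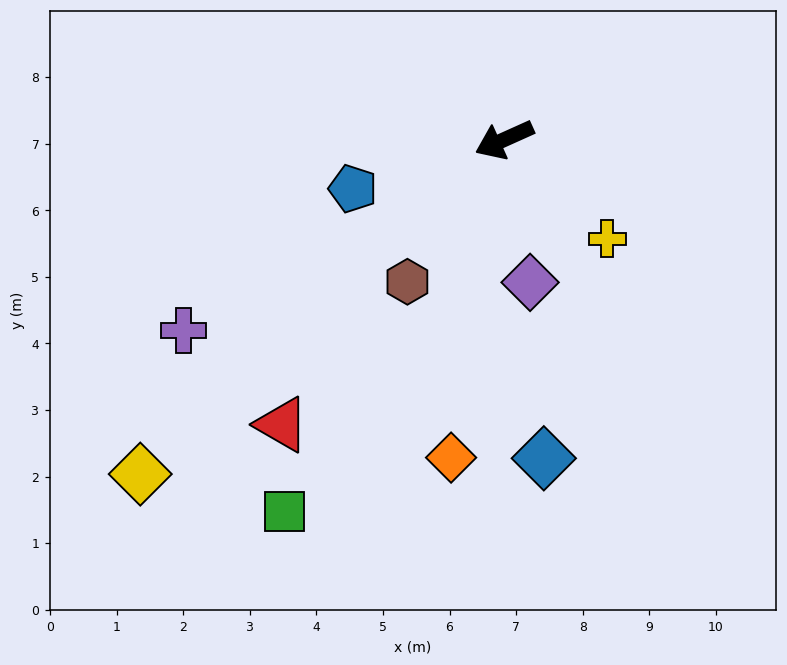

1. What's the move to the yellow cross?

turn left 112°, forward 2.1 m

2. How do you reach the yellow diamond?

turn left 18°, forward 7.4 m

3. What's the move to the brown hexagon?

turn left 32°, forward 2.6 m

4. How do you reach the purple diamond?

turn left 76°, forward 2.2 m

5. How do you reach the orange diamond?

turn left 56°, forward 4.8 m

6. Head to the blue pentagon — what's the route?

turn right 6°, forward 2.4 m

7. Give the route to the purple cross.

turn left 7°, forward 5.6 m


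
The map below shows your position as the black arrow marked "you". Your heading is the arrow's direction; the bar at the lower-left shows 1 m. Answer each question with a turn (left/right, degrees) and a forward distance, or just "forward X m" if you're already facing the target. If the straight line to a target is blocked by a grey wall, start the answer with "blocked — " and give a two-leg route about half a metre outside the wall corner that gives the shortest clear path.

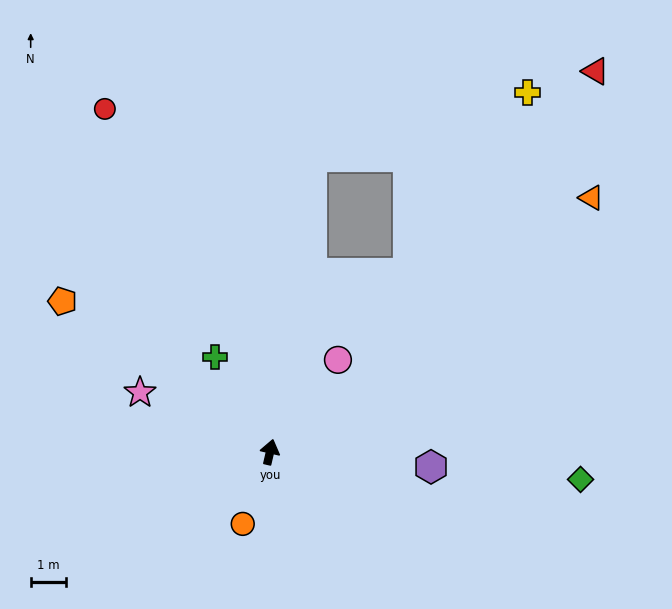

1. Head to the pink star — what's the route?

turn left 79°, forward 4.0 m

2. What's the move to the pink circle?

turn right 23°, forward 3.2 m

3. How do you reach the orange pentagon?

turn left 67°, forward 7.2 m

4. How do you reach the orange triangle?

turn right 39°, forward 11.5 m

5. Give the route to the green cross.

turn left 43°, forward 3.1 m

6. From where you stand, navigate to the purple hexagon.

turn right 82°, forward 4.5 m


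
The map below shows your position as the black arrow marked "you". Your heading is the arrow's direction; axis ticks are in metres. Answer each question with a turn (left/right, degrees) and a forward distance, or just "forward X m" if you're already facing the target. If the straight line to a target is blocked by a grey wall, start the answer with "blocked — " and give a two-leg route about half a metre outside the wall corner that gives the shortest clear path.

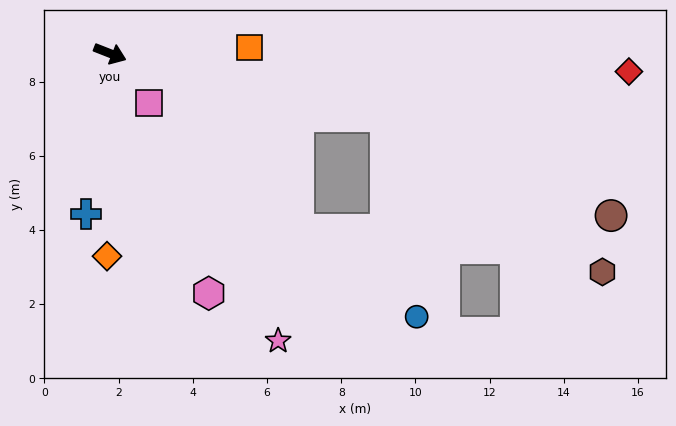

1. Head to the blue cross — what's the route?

turn right 77°, forward 4.4 m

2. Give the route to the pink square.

turn right 31°, forward 1.7 m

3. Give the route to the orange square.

turn left 24°, forward 3.8 m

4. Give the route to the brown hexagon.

blocked — turn left 9°, forward 7.6 m, then turn right 23°, forward 7.2 m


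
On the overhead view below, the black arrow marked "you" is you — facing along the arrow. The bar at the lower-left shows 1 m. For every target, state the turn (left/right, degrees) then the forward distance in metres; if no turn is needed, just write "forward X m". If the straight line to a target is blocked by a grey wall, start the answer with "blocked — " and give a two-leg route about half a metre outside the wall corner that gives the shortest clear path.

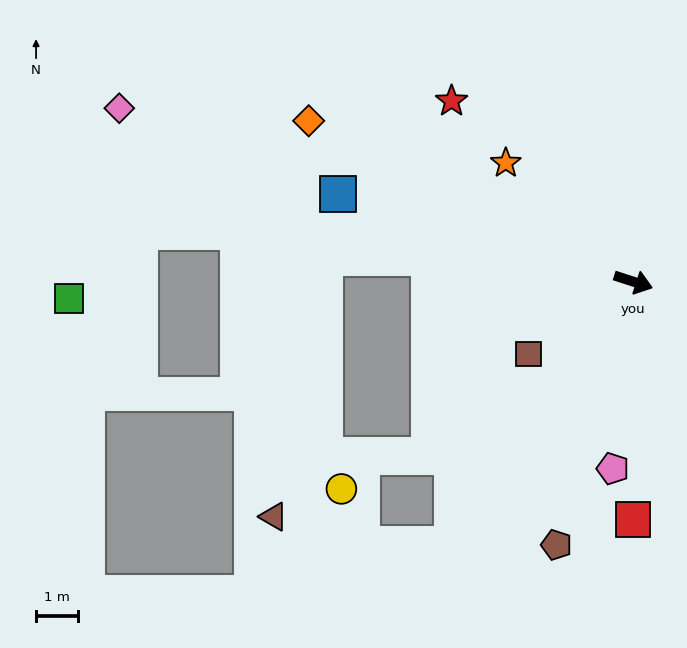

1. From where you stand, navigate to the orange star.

turn left 155°, forward 4.1 m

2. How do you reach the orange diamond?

turn left 172°, forward 8.6 m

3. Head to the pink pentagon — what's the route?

turn right 78°, forward 4.4 m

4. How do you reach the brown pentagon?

turn right 88°, forward 6.5 m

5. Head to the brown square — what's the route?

turn right 127°, forward 3.0 m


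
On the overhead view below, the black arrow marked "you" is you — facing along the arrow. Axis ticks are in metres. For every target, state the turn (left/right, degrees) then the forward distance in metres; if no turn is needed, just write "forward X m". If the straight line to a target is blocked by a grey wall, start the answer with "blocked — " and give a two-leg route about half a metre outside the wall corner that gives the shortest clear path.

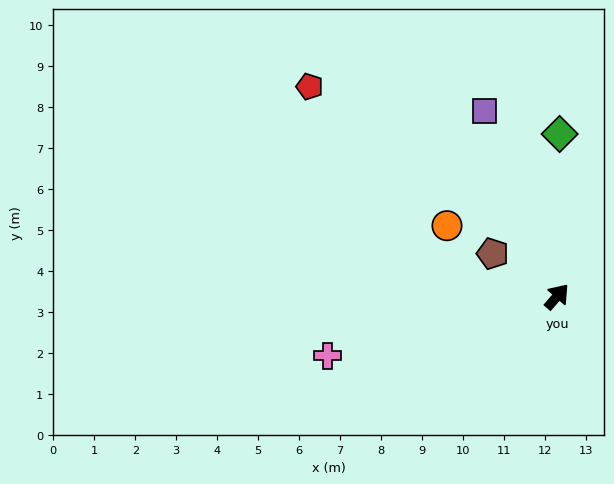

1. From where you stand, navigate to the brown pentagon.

turn left 97°, forward 1.9 m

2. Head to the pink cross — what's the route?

turn left 145°, forward 5.8 m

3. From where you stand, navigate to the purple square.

turn left 62°, forward 4.9 m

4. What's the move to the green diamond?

turn left 40°, forward 4.0 m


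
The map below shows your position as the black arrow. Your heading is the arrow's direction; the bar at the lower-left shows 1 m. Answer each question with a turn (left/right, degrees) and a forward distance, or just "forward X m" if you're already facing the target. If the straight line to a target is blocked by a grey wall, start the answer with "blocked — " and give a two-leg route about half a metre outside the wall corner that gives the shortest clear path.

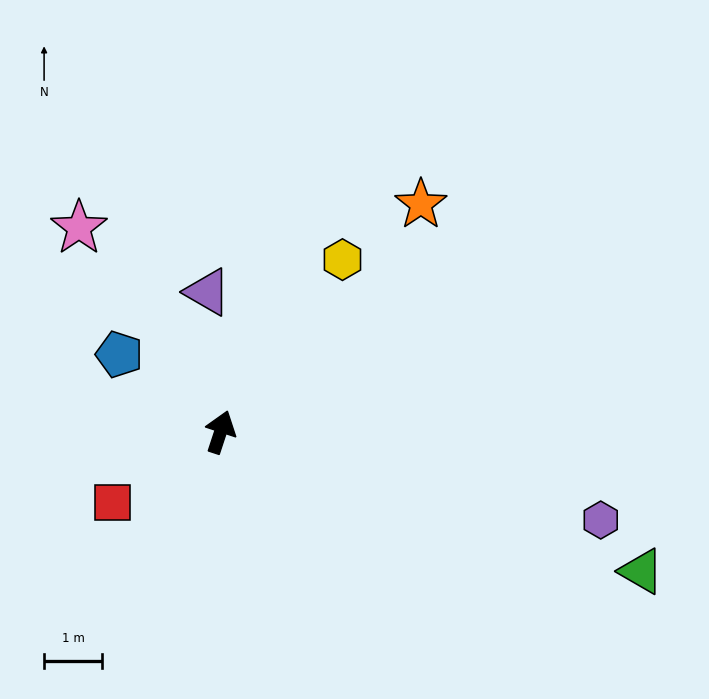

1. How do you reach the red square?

turn left 141°, forward 2.2 m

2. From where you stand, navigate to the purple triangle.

turn left 24°, forward 2.4 m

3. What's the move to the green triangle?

turn right 90°, forward 7.7 m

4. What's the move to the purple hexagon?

turn right 85°, forward 6.8 m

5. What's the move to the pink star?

turn left 53°, forward 4.3 m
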